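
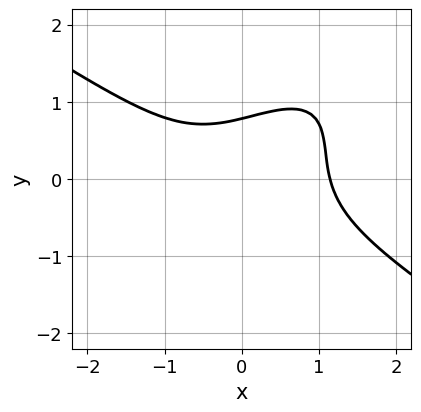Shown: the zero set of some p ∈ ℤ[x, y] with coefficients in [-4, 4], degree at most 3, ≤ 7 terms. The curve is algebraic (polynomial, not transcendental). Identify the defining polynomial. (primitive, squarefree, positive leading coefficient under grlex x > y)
First, degree: no degree-2 curve has this shape, so deg p = 3.
Finally, matching integer coefficients to the picture gives p.

2*x^3 - 3*x*y^2 + 3*y^3 + 2*y - 3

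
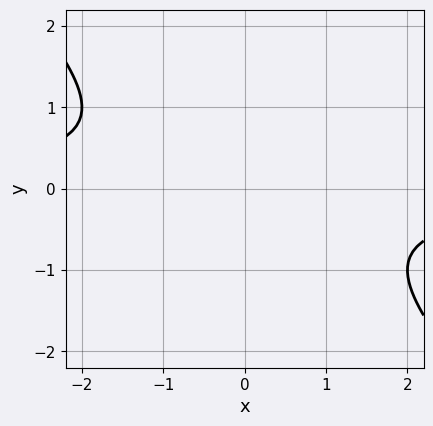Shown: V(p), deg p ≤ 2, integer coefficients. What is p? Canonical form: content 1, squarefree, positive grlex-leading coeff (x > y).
x*y + y^2 + 1

1. The degree is 2 — a generic line meets the curve in up to 2 points.
2. From the visible intercepts: no y-intercept at any integer in the box; it misses every integer gridline on the x-axis.
3. The integer polynomial consistent with all of this is the stated p.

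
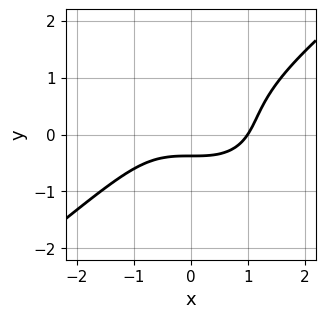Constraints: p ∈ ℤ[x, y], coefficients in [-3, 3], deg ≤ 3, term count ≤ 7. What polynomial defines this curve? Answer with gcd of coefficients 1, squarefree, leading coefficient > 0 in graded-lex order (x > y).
x^3 - 2*y^3 + y^2 - 2*y - 1

(a) The degree is 3 — no degree-2 curve has this shape.
(b) Reading off the gridlines: it crosses the x-axis at the gridline x = 1.
(c) Solving for integer coefficients yields p as stated.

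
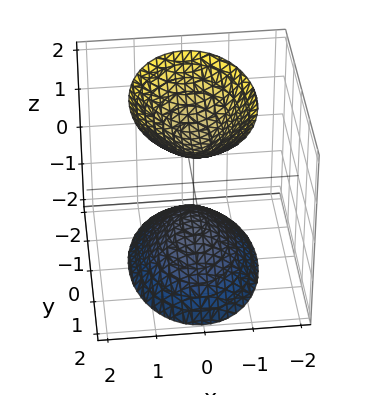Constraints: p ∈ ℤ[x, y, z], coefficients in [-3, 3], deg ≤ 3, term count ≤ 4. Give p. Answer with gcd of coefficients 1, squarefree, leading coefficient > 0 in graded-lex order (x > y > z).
2*x^2 + y^2 - z^2 + 1

I count 2 distinct pieces. They look like related sheets of one shape, so recover p as a whole.
Degree: two separate bowl-shaped sheets opening away from each other; a quadric, so deg p = 2.
Symmetries: it's symmetric under z → −z, forcing even powers of z; the x ↦ −x reflection is a symmetry, so x appears only in even powers; it's symmetric under y → −y, forcing even powers of y.
From the axis intercepts and sections: no x-intercept at any integer in the box; no y-intercept at any integer in the box.
Solving for integer coefficients yields p as stated. Check: (0, 0, -1) on the z-axis lies on the surface, and p(0, 0, -1) = 0. ✓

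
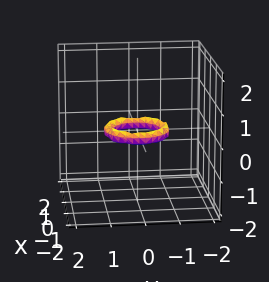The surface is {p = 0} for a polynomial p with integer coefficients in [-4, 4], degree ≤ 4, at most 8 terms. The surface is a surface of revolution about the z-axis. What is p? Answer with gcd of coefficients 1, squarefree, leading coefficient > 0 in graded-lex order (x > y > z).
(a) Degree: the shape is more complex than any degree-3 surface, so deg p = 4.
(b) Symmetry: every cross-section ⟂ z is a circle, so x, y appear only via x² + y².
(c) Checking where it meets the axes: a circular section at z = 0 has radius between 0 and 1; among the integer gridlines, it crosses the y-axis at y ∈ {-1, 1}.
(d) Matching integer coefficients to the picture gives p. Check: (-1, 0, 0) on the x-axis lies on the surface, and p(-1, 0, 0) = 0. ✓

2*x^4 + 4*x^2*y^2 + 2*y^4 - 3*x^2 - 3*y^2 + 3*z^2 + 1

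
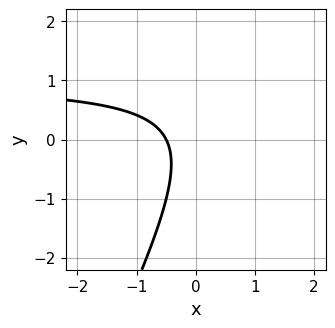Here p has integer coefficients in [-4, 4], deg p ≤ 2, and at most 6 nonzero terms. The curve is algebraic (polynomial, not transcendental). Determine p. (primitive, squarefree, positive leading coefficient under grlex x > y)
2*x*y - y^2 - 2*x - 1

First, deg p = 2. The shape is more complex than any degree-1 curve.
Then, observable constraints: the curve avoids every integer y-axis point in the box.
Finally, assembling these constraints gives the stated polynomial.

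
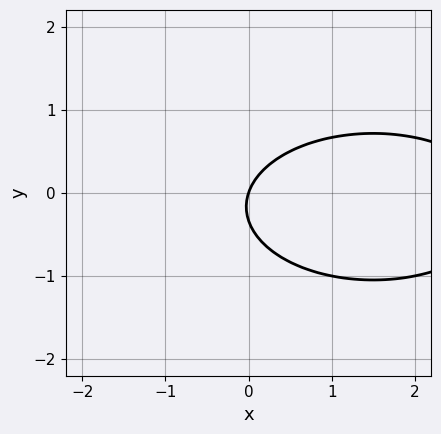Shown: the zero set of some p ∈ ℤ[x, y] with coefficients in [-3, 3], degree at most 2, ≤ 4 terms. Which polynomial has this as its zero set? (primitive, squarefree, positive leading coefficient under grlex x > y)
x^2 + 3*y^2 - 3*x + y

Degree: a generic line meets the curve in up to 2 points, so deg p = 2.
Checking where it meets the axes: it crosses the x-axis at the gridline x = 0; it crosses the y-axis at the gridline y = 0.
These observations pin down the coefficients.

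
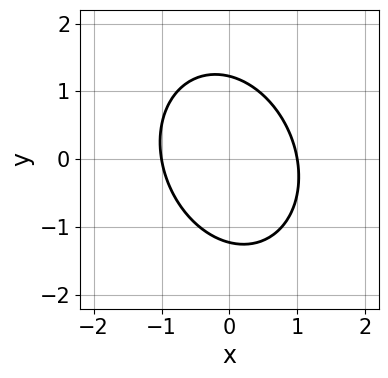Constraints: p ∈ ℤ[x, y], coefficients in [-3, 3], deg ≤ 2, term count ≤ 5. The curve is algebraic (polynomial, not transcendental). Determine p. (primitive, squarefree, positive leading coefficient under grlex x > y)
Degree: a generic line meets the curve in up to 2 points, so deg p = 2.
From the axis intercepts and sections: among the integer gridlines, it crosses the x-axis at x ∈ {-1, 1}.
These observations pin down the coefficients.

3*x^2 + x*y + 2*y^2 - 3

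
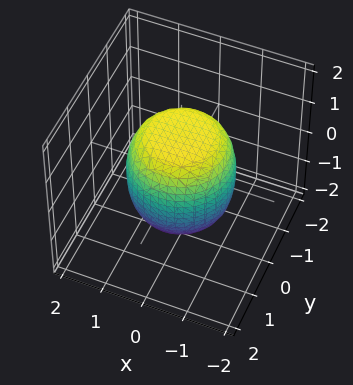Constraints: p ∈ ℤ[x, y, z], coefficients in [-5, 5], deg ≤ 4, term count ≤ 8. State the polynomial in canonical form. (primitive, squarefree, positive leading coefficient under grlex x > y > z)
Degree: the shape is more complex than any degree-3 surface, so deg p = 4.
By symmetry, every cross-section ⟂ z is a circle, so x, y appear only via x² + y².
Against the integer gridlines: a circular section at z = -1 has radius exactly 1.
The integer polynomial consistent with all of this is the stated p.

2*x^4 + 4*x^2*y^2 + 2*y^4 - x^2 - y^2 + 2*z^2 - 3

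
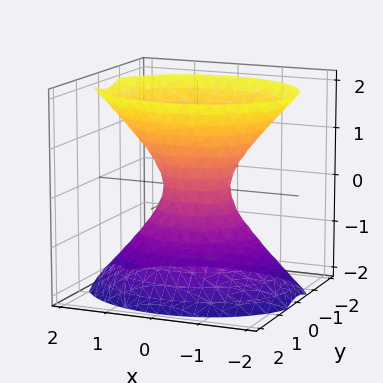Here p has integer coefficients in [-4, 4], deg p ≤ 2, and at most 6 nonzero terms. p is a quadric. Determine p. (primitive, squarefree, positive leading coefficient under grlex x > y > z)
2*x^2 + 3*y^2 - 2*z^2 - 1

(a) Degree: one connected sheet with a waist; a quadric, so deg p = 2.
(b) Symmetries: the x ↦ −x reflection is a symmetry, so x appears only in even powers; mirror symmetry z ↦ −z ⇒ only even powers of z; it's symmetric under y → −y, forcing even powers of y.
(c) From the axis intercepts and sections: the surface avoids every integer z-axis point in the box.
(d) Solving for integer coefficients yields p as stated.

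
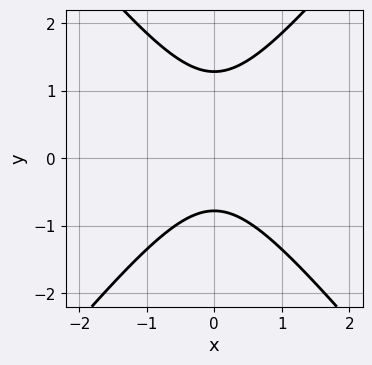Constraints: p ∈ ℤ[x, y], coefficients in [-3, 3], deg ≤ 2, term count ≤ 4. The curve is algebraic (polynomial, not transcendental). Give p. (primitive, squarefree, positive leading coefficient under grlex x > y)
3*x^2 - 2*y^2 + y + 2

Degree: a generic line meets the curve in up to 2 points, so deg p = 2.
Symmetries: it's symmetric under x → −x, forcing even powers of x.
From the visible intercepts: the curve avoids every integer x-axis point in the box.
These observations pin down the coefficients.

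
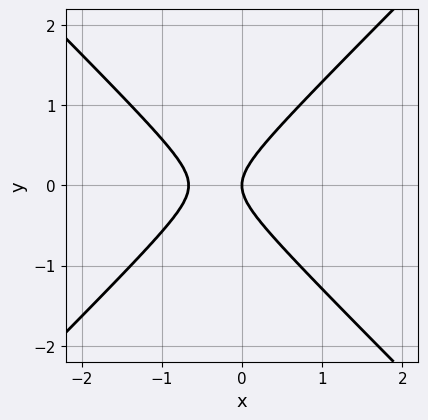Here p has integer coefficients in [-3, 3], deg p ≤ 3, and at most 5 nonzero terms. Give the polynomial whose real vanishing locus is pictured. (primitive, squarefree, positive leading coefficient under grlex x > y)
3*x^2 - 3*y^2 + 2*x

First, the degree is 2 — no degree-1 curve has this shape.
Then, symmetries: the y ↦ −y reflection is a symmetry, so y appears only in even powers.
Next, against the integer gridlines: it meets the x-axis at x = 0 (among the integer gridlines); it meets the y-axis at y = 0 (among the integer gridlines).
Finally, together with the visible shape, these determine p as stated.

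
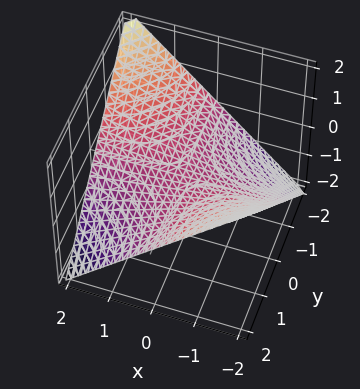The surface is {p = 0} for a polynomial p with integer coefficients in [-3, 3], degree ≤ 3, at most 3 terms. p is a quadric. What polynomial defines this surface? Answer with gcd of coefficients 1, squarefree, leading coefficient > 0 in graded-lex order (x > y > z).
Degree: a saddle surface; a quadric, so deg p = 2.
Reading off the gridlines: every point of the x-axis in the box is on the surface; it crosses the z-axis at the gridline z = 0; the visible y-axis segment lies entirely on the surface.
The integer polynomial consistent with all of this is the stated p.

x*y + 2*z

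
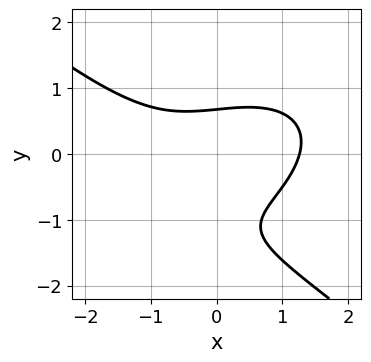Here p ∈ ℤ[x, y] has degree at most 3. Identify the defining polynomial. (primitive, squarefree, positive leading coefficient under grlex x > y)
1. The degree is 3 — the shape is more complex than any degree-2 curve.
2. Putting this together gives p.

x^3 + 2*y^3 - x*y + 3*y^2 - 2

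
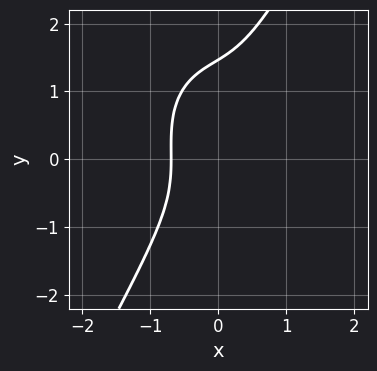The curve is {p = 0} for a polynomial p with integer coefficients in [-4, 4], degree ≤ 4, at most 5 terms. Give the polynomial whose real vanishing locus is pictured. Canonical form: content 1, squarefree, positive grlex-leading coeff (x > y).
3*x^3 + x*y^2 - y^3 + y^2 + 1

(a) deg p = 3. The shape is more complex than any degree-2 curve.
(b) Matching integer coefficients to the picture gives p.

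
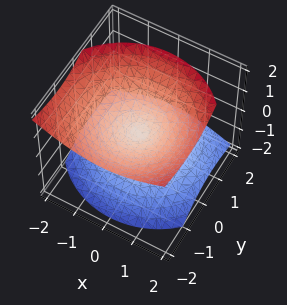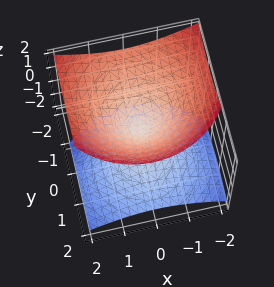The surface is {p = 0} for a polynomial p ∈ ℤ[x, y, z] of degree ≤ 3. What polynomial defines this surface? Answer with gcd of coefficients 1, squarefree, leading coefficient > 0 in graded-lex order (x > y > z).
2*x^2 + 2*y^2 + 2*y*z - 3*z^2

(a) There are 2 components. They look like related sheets of one shape, so recover p as a whole.
(b) The degree is 2 — the shape is more complex than any degree-1 surface.
(c) Against the integer gridlines: it meets the z-axis at z = 0 (among the integer gridlines); it crosses the y-axis at the gridline y = 0.
(d) Solving for integer coefficients yields p as stated.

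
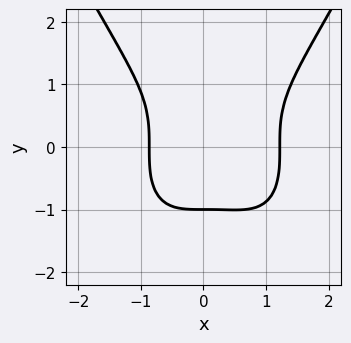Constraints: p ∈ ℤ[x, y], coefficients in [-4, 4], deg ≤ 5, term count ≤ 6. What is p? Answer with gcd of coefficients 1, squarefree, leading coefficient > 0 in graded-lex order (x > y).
3*x^4 - 2*x^3 - 3*y^3 - 3

Degree: the shape is more complex than any degree-3 curve, so deg p = 4.
Reading off the gridlines: it meets the y-axis at y = -1 (among the integer gridlines).
The integer polynomial consistent with all of this is the stated p.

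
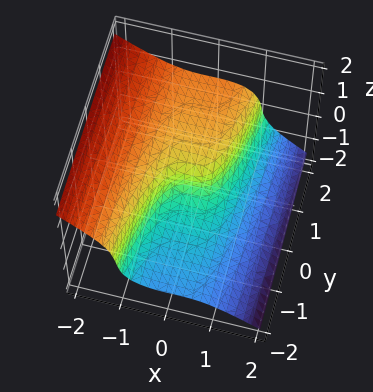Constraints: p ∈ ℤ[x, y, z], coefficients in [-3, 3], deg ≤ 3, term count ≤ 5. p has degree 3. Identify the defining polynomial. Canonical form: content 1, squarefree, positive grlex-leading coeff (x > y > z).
2*x^3 + x^2*z + 3*z^3 - y

First, the degree is 3 — no degree-2 surface has this shape.
Then, against the integer gridlines: it meets the x-axis at x = 0 (among the integer gridlines); it meets the z-axis at z = 0 (among the integer gridlines); one y-axis crossing is at y = 0.
Finally, these observations pin down the coefficients.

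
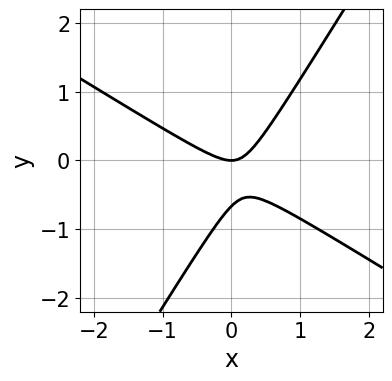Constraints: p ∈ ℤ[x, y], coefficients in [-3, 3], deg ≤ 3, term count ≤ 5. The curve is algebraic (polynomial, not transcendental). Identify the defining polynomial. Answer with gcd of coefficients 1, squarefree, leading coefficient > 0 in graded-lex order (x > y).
3*x^2 + 3*x*y - 3*y^2 - 2*y

(a) The degree is 2 — the shape is more complex than any degree-1 curve.
(b) Checking where it meets the axes: it meets the y-axis at y = 0 (among the integer gridlines); it crosses the x-axis at the gridline x = 0.
(c) The integer polynomial consistent with all of this is the stated p.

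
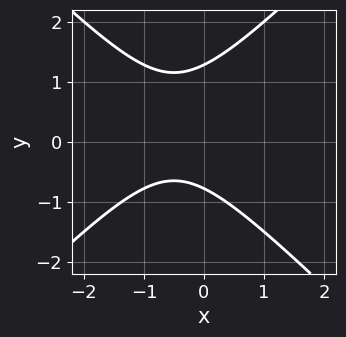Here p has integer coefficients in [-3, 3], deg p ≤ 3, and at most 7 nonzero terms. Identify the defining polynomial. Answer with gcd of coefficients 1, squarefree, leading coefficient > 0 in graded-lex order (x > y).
2*x^2 - 2*y^2 + 2*x + y + 2

First, degree: the shape is more complex than any degree-1 curve, so deg p = 2.
Then, checking where it meets the axes: no x-intercept at any integer in the box.
Finally, these observations pin down the coefficients.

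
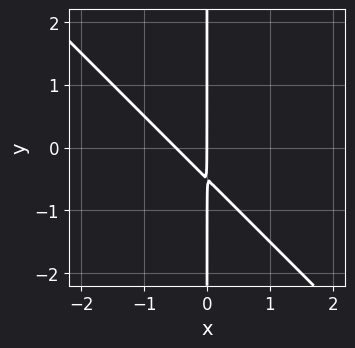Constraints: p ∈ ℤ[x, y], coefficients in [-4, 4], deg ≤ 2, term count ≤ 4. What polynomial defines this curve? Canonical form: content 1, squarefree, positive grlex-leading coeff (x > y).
2*x^2 + 2*x*y + x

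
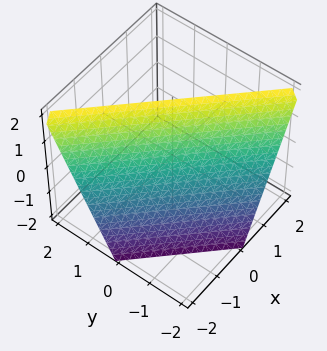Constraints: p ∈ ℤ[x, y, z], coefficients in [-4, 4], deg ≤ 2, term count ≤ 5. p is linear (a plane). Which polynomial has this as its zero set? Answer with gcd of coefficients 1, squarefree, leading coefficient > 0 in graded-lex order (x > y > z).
First, deg p = 1.
Then, reading off the gridlines: it meets the y-axis at y = -1 (among the integer gridlines); it meets the x-axis at x = -1 (among the integer gridlines); it crosses the z-axis at the gridline z = 2.
Finally, these observations pin down the coefficients.

2*x + 2*y - z + 2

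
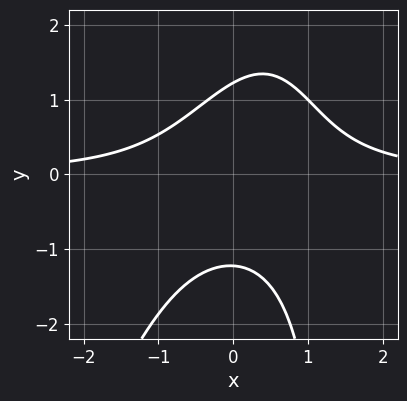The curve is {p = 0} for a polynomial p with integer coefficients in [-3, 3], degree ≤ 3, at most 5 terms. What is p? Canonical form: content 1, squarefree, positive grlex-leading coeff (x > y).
The degree is 3 — no degree-2 curve has this shape.
Reading off the gridlines: the curve avoids every integer x-axis point in the box.
Fitting integer coefficients to these (and the overall shape) gives p.

3*x^2*y - x*y^2 - x*y + 2*y^2 - 3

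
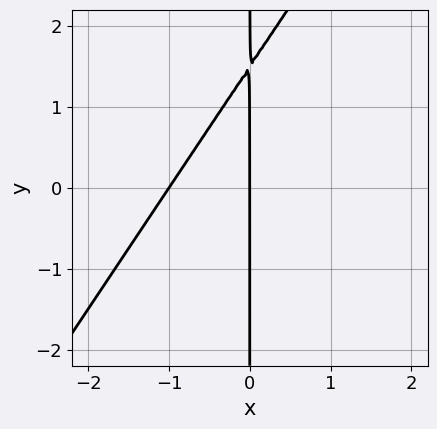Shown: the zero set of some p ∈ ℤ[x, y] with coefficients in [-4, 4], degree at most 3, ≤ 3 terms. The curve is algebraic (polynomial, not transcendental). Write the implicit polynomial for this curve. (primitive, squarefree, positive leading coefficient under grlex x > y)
3*x^2 - 2*x*y + 3*x

deg p = 2. A generic line meets the curve in up to 2 points.
Reading off the gridlines: every point of the y-axis in the box is on the curve; among the integer gridlines, it crosses the x-axis at x ∈ {-1, 0}.
The integer polynomial consistent with all of this is the stated p.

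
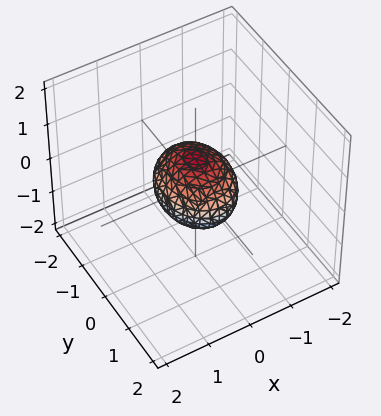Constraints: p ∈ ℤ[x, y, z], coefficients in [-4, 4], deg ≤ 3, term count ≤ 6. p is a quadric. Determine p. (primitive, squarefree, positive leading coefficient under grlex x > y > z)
First, degree: bounded and convex; a quadric, so deg p = 2.
Next, symmetries: the z ↦ −z reflection is a symmetry, so z appears only in even powers; mirror symmetry x ↦ −x ⇒ only even powers of x; the y ↦ −y reflection is a symmetry, so y appears only in even powers.
Then, reading off the gridlines: among the integer gridlines, it crosses the y-axis at y ∈ {-1, 1}.
Finally, matching integer coefficients to the picture gives p.

3*x^2 + 2*y^2 + 3*z^2 - 2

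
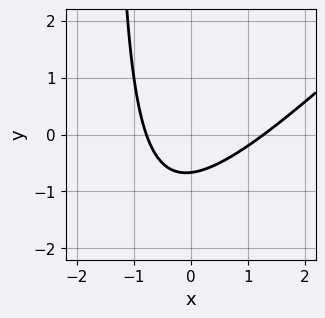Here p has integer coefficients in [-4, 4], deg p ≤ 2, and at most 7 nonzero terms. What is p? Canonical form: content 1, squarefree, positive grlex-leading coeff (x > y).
First, deg p = 2. The shape is more complex than any degree-1 curve.
Finally, solving for integer coefficients yields p as stated.

2*x^2 - 2*x*y - x - 3*y - 2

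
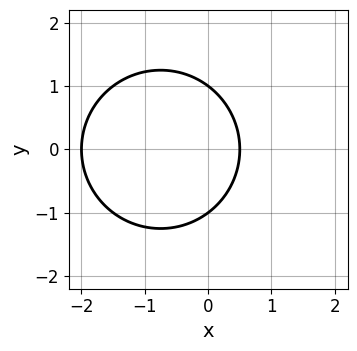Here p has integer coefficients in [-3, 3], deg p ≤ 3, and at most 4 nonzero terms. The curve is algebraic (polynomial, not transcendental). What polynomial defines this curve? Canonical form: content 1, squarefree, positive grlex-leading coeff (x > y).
The degree is 2 — a generic line meets the curve in up to 2 points.
Symmetries: the y ↦ −y reflection is a symmetry, so y appears only in even powers.
From the visible intercepts: among the integer gridlines, it crosses the y-axis at y ∈ {-1, 1}; it meets the x-axis at x = -2 (among the integer gridlines).
These observations pin down the coefficients.

2*x^2 + 2*y^2 + 3*x - 2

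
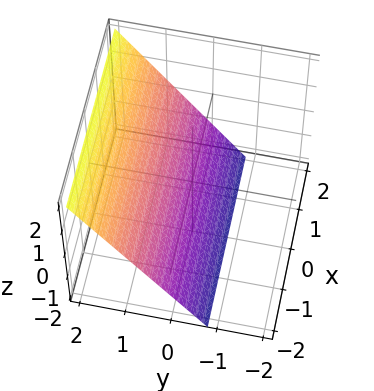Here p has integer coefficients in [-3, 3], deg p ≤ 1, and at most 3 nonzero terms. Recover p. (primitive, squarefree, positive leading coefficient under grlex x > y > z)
1. deg p = 1. Every cross-section is a straight line — this is a plane.
2. Checking where it meets the axes: it crosses the z-axis at the gridline z = -1; the surface avoids every integer x-axis point in the box.
3. Solving for integer coefficients yields p as stated.

3*y - 2*z - 2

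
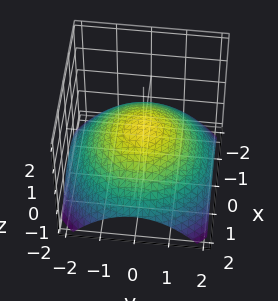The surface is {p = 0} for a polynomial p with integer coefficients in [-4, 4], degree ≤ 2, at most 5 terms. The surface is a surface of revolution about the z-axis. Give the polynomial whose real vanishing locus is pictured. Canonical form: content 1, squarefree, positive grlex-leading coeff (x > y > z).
x^2 + y^2 + 3*z - 1

First, the degree is 2 — a generic line meets the surface in up to 2 points.
Next, symmetries: rotational symmetry about the z-axis ⇒ p depends on x, y only through x² + y².
Next, checking where it meets the axes: the y-axis gridline crossings are at y ∈ {-1, 1}; among the integer gridlines, it crosses the x-axis at x ∈ {-1, 1}.
Finally, the integer polynomial consistent with all of this is the stated p.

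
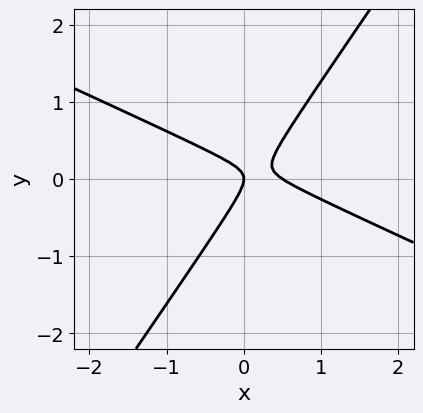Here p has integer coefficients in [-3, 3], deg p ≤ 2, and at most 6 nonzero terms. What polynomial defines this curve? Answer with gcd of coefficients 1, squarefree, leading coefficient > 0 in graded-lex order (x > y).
deg p = 2.
Observable constraints: it crosses the y-axis at the gridline y = 0; one x-axis crossing is at x = 0.
The integer polynomial consistent with all of this is the stated p.

2*x^2 + 3*x*y - 3*y^2 - x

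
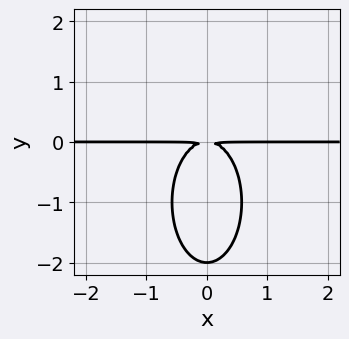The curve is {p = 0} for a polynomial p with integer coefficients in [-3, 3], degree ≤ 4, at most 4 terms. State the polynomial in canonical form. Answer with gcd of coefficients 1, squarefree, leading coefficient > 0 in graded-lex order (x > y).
3*x^2*y + y^3 + 2*y^2

(a) The degree is 3 — no degree-2 curve has this shape.
(b) Symmetries: the x ↦ −x reflection is a symmetry, so x appears only in even powers.
(c) Against the integer gridlines: it meets the y-axis at y = -2 (among the integer gridlines); every point of the x-axis in the box is on the curve.
(d) Assembling these constraints gives the stated polynomial.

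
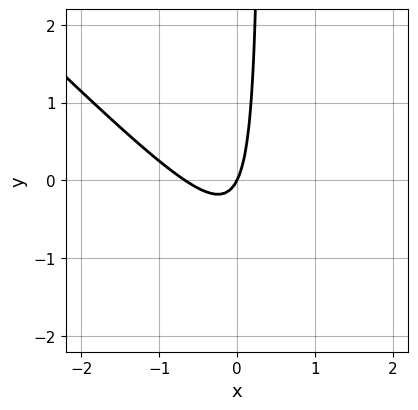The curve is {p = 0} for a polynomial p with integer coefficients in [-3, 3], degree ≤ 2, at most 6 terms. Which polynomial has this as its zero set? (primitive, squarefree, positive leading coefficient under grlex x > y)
First, deg p = 2. A generic line meets the curve in up to 2 points.
Then, observable constraints: it crosses the y-axis at the gridline y = 0; it meets the x-axis at x = 0 (among the integer gridlines).
Finally, these observations pin down the coefficients.

3*x^2 + 3*x*y + 2*x - y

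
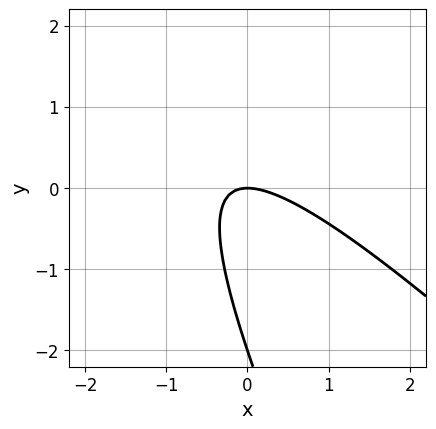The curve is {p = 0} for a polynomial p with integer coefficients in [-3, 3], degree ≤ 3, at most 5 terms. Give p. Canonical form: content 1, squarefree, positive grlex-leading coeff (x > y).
2*x^2 + 3*x*y + y^2 + 2*y

Degree: a generic line meets the curve in up to 2 points, so deg p = 2.
From the axis intercepts and sections: it meets the x-axis at x = 0 (among the integer gridlines); the y-axis gridline crossings are at y ∈ {-2, 0}.
Together with the visible shape, these determine p as stated.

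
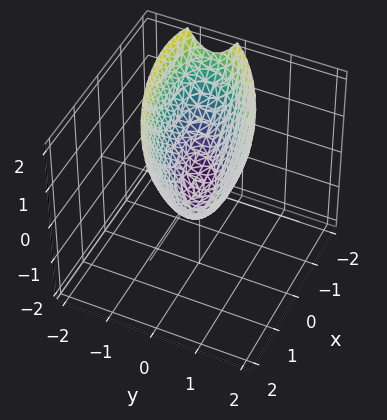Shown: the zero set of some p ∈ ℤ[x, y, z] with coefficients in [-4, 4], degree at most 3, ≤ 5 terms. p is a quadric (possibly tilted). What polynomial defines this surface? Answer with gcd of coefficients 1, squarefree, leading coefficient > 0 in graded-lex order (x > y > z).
First, degree: no degree-1 surface has this shape, so deg p = 2.
Then, reading off the gridlines: it meets the y-axis at y = 0 (among the integer gridlines); it meets the x-axis at x = 0 (among the integer gridlines); one z-axis crossing is at z = 0.
Finally, matching integer coefficients to the picture gives p.

x^2 - 2*x*y + 3*y^2 - 2*z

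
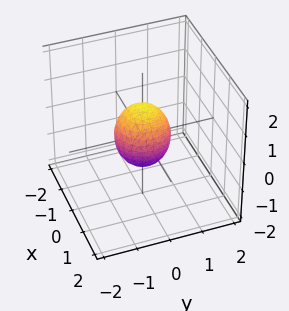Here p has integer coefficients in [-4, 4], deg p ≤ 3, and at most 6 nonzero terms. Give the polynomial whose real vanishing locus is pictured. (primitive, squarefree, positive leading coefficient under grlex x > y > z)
(a) Degree: a closed, bounded, convex surface; a quadric, so deg p = 2.
(b) Symmetries: it's symmetric under z → −z, forcing even powers of z; the z-axis is an axis of rotation, so x and y enter only as x² + y².
(c) From the axis intercepts and sections: among the integer gridlines, it crosses the z-axis at z ∈ {-1, 1}; a circular section at z = 0 has radius between 0 and 1.
(d) Fitting integer coefficients to these (and the overall shape) gives p.

3*x^2 + 3*y^2 + 2*z^2 - 2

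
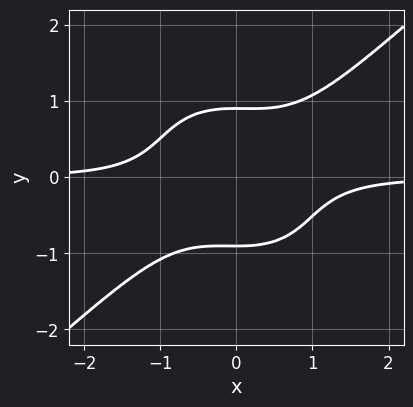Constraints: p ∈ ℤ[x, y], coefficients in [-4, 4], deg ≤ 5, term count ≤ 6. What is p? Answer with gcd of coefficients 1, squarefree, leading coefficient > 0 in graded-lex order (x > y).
3*x^3*y - x^2*y^2 - 3*y^4 + 2

deg p = 4. A generic line meets the curve in up to 4 points.
Reading off the gridlines: it misses every integer gridline on the x-axis.
Assembling these constraints gives the stated polynomial.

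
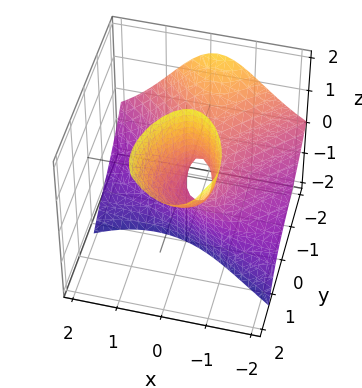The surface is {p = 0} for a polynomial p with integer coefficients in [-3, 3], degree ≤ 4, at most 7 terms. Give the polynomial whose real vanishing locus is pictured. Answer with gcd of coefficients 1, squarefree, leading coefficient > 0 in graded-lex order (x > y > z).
2*x^2*z + y^3 + 3*x^2 - 3*y*z + 2*x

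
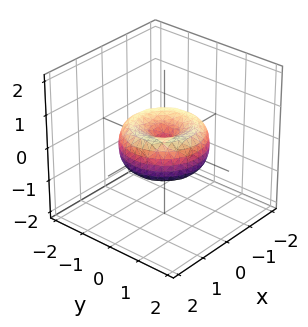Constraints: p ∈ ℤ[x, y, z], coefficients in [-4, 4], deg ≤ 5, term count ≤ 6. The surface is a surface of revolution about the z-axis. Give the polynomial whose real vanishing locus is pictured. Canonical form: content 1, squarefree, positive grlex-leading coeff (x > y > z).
deg p = 4. A generic line meets the surface in up to 4 points.
Symmetries: rotational symmetry about the z-axis ⇒ p depends on x, y only through x² + y².
Against the integer gridlines: it meets the y-axis at y = 0 (among the integer gridlines); one z-axis crossing is at z = 0.
Matching integer coefficients to the picture gives p.

2*x^4 + 4*x^2*y^2 + 2*y^4 - 3*x^2 - 3*y^2 + 3*z^2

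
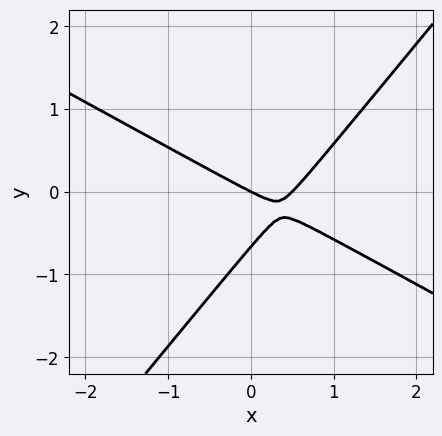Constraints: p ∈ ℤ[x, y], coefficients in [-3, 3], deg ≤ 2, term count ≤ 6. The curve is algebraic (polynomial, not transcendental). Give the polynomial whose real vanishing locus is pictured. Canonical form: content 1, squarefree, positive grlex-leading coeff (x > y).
2*x^2 + 2*x*y - 3*y^2 - x - 2*y

(a) Degree: a generic line meets the curve in up to 2 points, so deg p = 2.
(b) Checking where it meets the axes: one y-axis crossing is at y = 0; it meets the x-axis at x = 0 (among the integer gridlines).
(c) The integer polynomial consistent with all of this is the stated p.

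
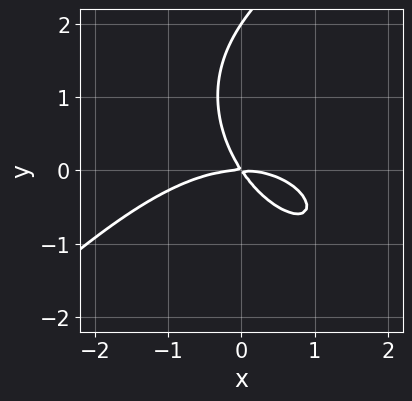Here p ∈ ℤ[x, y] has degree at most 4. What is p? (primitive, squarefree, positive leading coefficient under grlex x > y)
1. Degree: no degree-2 curve has this shape, so deg p = 3.
2. Observable constraints: among the integer gridlines, it crosses the y-axis at y ∈ {0, 2}; it meets the x-axis at x = 0 (among the integer gridlines).
3. Matching integer coefficients to the picture gives p.

x^3 - y^3 + 3*x*y + 2*y^2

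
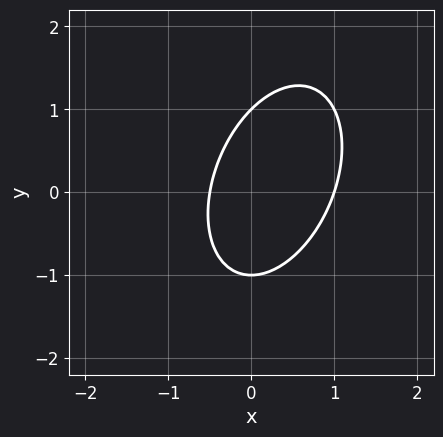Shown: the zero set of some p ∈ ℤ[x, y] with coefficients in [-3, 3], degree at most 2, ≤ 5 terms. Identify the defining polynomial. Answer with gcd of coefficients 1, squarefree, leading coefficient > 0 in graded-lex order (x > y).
2*x^2 - x*y + y^2 - x - 1

The degree is 2 — a generic line meets the curve in up to 2 points.
Against the integer gridlines: among the integer gridlines, it crosses the y-axis at y ∈ {-1, 1}; one x-axis crossing is at x = 1.
Matching integer coefficients to the picture gives p.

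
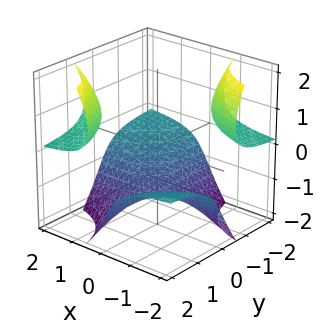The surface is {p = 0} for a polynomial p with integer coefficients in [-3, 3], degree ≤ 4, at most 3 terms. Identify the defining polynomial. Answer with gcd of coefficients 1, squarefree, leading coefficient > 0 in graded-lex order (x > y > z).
The picture has 3 separate pieces. They look like related sheets of one shape, so recover p as a whole.
deg p = 3. The shape is more complex than any degree-2 surface.
Checking where it meets the axes: the surface avoids every integer y-axis point in the box; no x-intercept at any integer in the box.
Matching integer coefficients to the picture gives p.

3*x*y*z - z^3 - 2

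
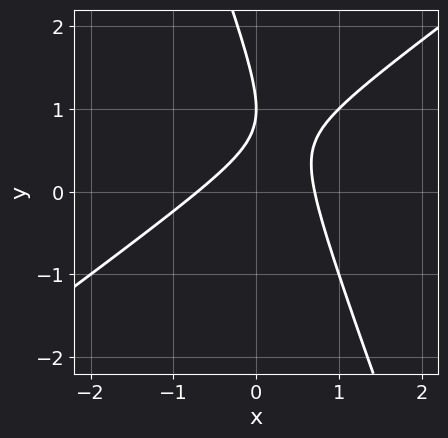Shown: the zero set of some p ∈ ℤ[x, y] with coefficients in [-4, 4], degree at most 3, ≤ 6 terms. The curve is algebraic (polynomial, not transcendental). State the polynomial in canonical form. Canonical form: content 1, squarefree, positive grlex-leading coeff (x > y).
1. The degree is 2 — the shape is more complex than any degree-1 curve.
2. Observable constraints: one y-axis crossing is at y = 1.
3. The integer polynomial consistent with all of this is the stated p.

2*x^2 - 2*x*y - y^2 + 2*y - 1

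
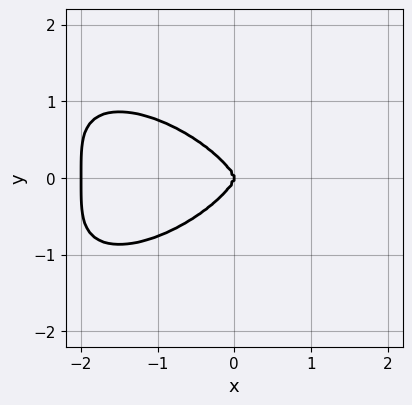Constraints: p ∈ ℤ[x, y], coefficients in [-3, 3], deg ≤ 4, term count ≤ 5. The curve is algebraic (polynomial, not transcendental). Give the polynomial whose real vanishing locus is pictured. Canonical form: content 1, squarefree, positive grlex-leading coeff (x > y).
x^4 + 3*y^4 + 2*x^3

1. The degree is 4 — no degree-3 curve has this shape.
2. Symmetries: the y ↦ −y reflection is a symmetry, so y appears only in even powers.
3. Observable constraints: one y-axis crossing is at y = 0; the x-axis gridline crossings are at x ∈ {-2, 0}.
4. Fitting integer coefficients to these (and the overall shape) gives p.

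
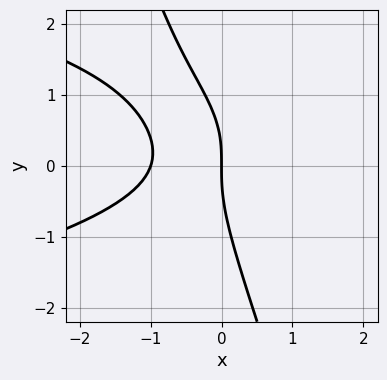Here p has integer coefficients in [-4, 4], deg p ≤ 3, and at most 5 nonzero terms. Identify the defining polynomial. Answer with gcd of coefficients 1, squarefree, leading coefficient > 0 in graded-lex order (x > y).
3*x*y^2 + y^3 + 3*x^2 - x*y + 3*x

(a) deg p = 3. A generic line meets the curve in up to 3 points.
(b) From the visible intercepts: among the integer gridlines, it crosses the x-axis at x ∈ {-1, 0}; one y-axis crossing is at y = 0.
(c) Together with the visible shape, these determine p as stated.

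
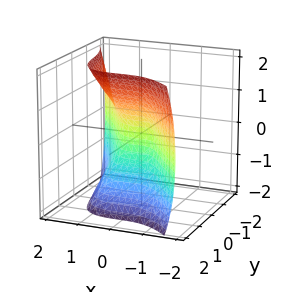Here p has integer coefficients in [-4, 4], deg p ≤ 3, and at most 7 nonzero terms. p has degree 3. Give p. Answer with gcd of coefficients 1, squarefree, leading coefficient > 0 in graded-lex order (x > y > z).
3*x^3 + 2*y^3 - x^2 - 2*z^2 + 3*y

(a) The degree is 3 — the shape is more complex than any degree-2 surface.
(b) From the visible intercepts: it meets the x-axis at x = 0 (among the integer gridlines); it meets the y-axis at y = 0 (among the integer gridlines); one z-axis crossing is at z = 0.
(c) Together with the visible shape, these determine p as stated.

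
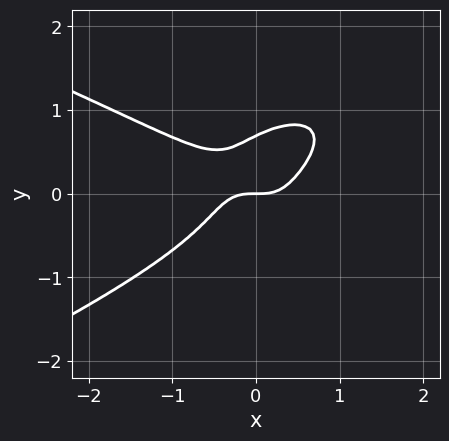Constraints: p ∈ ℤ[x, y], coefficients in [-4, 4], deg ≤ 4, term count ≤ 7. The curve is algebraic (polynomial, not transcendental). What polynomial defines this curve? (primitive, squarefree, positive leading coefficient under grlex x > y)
3*y^4 + 2*x^3 + x^2*y - 3*x*y^2 - y

First, deg p = 4. The shape is more complex than any degree-3 curve.
Next, from the visible intercepts: it meets the y-axis at y = 0 (among the integer gridlines); one x-axis crossing is at x = 0.
Finally, assembling these constraints gives the stated polynomial.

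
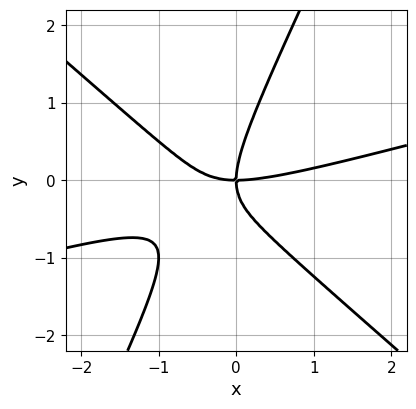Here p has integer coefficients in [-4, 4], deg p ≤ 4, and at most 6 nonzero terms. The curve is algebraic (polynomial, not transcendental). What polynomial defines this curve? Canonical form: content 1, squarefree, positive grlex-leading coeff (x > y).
(a) Degree: no degree-2 curve has this shape, so deg p = 3.
(b) From the axis intercepts and sections: it meets the y-axis at y = 0 (among the integer gridlines); it crosses the x-axis at the gridline x = 0.
(c) Together with the visible shape, these determine p as stated.

x^3 - 3*x^2*y - 3*x*y^2 + 2*y^3 - 3*x*y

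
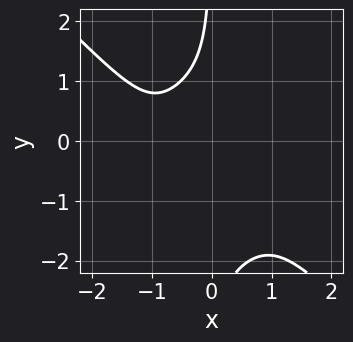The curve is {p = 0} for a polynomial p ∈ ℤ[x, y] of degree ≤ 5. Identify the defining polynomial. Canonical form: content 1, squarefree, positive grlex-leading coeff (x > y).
(a) deg p = 4. A generic line meets the curve in up to 4 points.
(b) Observable constraints: it misses every integer gridline on the x-axis; it misses every integer gridline on the y-axis.
(c) These observations pin down the coefficients.

2*x^4 + 2*x*y^3 + 3*x*y^2 - 2*x^2 + 3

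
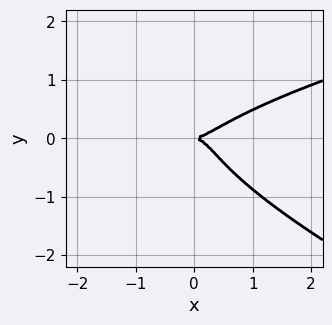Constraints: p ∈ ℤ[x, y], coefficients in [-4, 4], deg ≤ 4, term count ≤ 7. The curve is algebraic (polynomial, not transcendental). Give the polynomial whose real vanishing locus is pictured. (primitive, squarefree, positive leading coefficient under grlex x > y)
x*y^3 + 3*y^4 - x^3 + x^2*y + y^2

(a) deg p = 4.
(b) Observable constraints: it crosses the y-axis at the gridline y = 0; it meets the x-axis at x = 0 (among the integer gridlines).
(c) The integer polynomial consistent with all of this is the stated p.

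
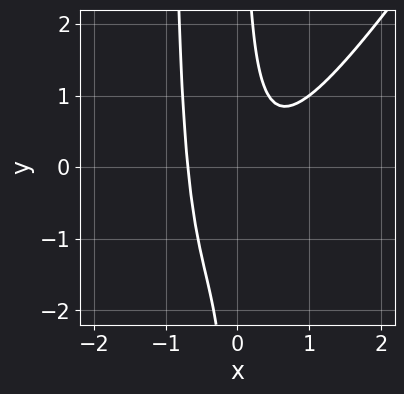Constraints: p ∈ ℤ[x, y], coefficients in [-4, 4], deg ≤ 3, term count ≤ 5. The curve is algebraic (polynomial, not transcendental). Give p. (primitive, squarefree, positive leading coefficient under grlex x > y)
3*x^3 - 2*x^2*y - 2*x*y + 1

(a) The degree is 3 — a generic line meets the curve in up to 3 points.
(b) Reading off the gridlines: no y-intercept at any integer in the box.
(c) The integer polynomial consistent with all of this is the stated p.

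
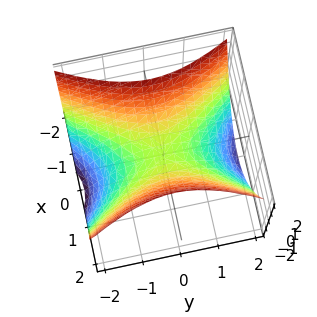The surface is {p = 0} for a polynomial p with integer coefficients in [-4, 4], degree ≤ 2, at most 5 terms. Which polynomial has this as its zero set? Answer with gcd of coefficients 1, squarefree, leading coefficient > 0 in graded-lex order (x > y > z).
2*x^2 - y^2 - 2*z

(a) The degree is 2 — a saddle surface; a quadric.
(b) Symmetries: it's symmetric under y → −y, forcing even powers of y; it's symmetric under x → −x, forcing even powers of x.
(c) Observable constraints: it meets the y-axis at y = 0 (among the integer gridlines); it meets the x-axis at x = 0 (among the integer gridlines); one z-axis crossing is at z = 0.
(d) Assembling these constraints gives the stated polynomial.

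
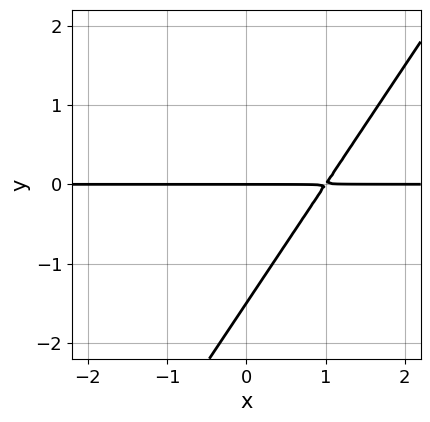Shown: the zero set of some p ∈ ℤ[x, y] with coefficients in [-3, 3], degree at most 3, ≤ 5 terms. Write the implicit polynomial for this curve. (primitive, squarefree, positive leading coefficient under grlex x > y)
3*x*y - 2*y^2 - 3*y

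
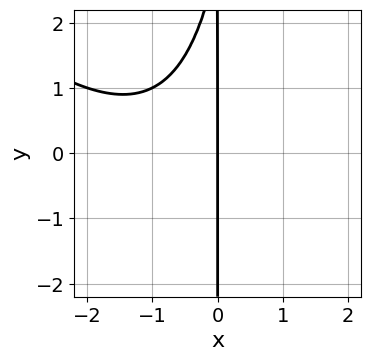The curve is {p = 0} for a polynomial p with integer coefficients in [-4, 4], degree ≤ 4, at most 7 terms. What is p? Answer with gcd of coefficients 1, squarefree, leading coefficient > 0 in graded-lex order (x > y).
x^3 + x^2*y + 2*x^2 - x*y + 3*x

The degree is 3 — the shape is more complex than any degree-2 curve.
From the axis intercepts and sections: one x-axis crossing is at x = 0; the visible y-axis segment lies entirely on the curve.
Solving for integer coefficients yields p as stated.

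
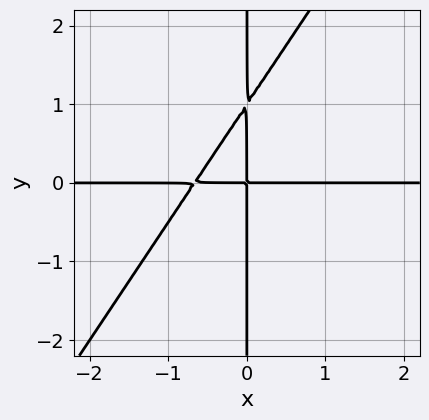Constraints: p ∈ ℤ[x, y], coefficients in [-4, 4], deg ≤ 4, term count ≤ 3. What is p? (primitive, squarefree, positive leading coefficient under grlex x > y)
3*x^2*y - 2*x*y^2 + 2*x*y

First, deg p = 3.
Then, observable constraints: every point of the y-axis in the box is on the curve; the visible x-axis segment lies entirely on the curve.
Finally, assembling these constraints gives the stated polynomial.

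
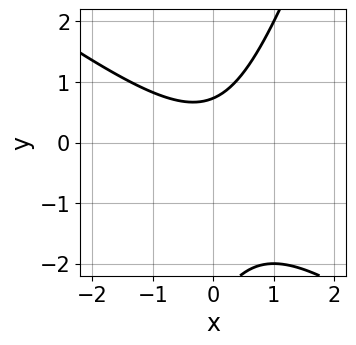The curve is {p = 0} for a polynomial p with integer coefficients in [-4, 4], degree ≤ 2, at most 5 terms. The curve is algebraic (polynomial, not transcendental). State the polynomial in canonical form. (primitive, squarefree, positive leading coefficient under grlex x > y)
2*x^2 + 2*x*y - y^2 - 2*y + 2

Degree: the shape is more complex than any degree-1 curve, so deg p = 2.
Against the integer gridlines: it misses every integer gridline on the x-axis.
Together with the visible shape, these determine p as stated.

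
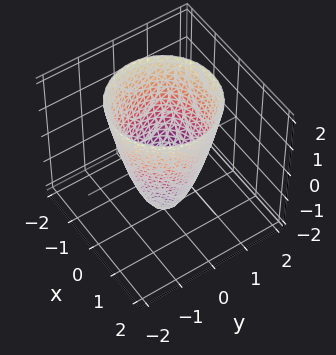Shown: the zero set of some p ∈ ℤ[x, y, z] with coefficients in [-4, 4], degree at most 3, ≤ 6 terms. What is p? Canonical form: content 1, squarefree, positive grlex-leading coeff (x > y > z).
(a) The degree is 2 — no degree-1 surface has this shape.
(b) Symmetries: the surface is invariant under rotation about z: p = q(x² + y², z).
(c) Against the integer gridlines: among the integer gridlines, it crosses the x-axis at x ∈ {-1, 1}; it meets the z-axis at z = -2 (among the integer gridlines); a circular section at z = 2 has radius between 1 and 2; the y-axis gridline crossings are at y ∈ {-1, 1}.
(d) Together with the visible shape, these determine p as stated.

2*x^2 + 2*y^2 - z - 2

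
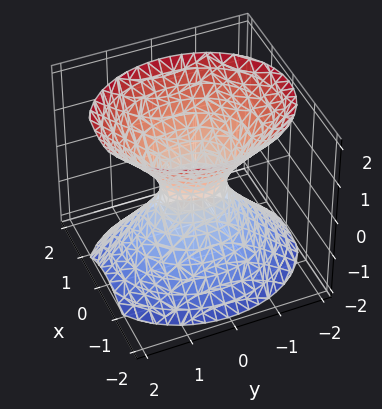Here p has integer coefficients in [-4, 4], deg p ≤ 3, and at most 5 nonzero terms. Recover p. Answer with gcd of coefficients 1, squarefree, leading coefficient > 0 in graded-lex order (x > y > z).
3*x^2 + 2*y^2 - 2*z^2 - 1

(a) deg p = 2. An hourglass — one-sheet hyperboloid; a quadric.
(b) Symmetries: mirror symmetry x ↦ −x ⇒ only even powers of x; it's symmetric under y → −y, forcing even powers of y; it's symmetric under z → −z, forcing even powers of z.
(c) Observable constraints: the surface avoids every integer z-axis point in the box.
(d) Fitting integer coefficients to these (and the overall shape) gives p.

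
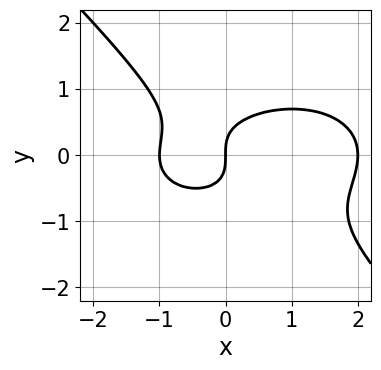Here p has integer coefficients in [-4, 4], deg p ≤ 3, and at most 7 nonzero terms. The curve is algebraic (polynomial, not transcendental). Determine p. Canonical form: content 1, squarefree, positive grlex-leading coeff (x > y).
(a) The degree is 3 — a generic line meets the curve in up to 3 points.
(b) Observable constraints: among the integer gridlines, it crosses the x-axis at x ∈ {-1, 0, 2}; one y-axis crossing is at y = 0.
(c) The integer polynomial consistent with all of this is the stated p.

x^3 + 2*x*y^2 + 3*y^3 - x^2 - 2*x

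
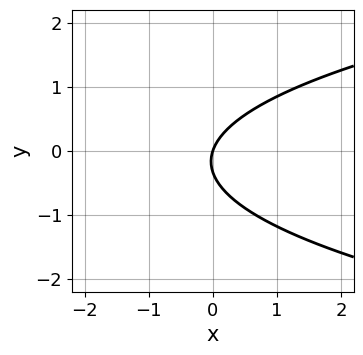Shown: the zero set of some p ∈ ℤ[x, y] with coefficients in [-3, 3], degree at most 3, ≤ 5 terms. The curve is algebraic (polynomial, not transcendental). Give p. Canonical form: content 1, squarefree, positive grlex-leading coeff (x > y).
Degree: no degree-1 curve has this shape, so deg p = 2.
Against the integer gridlines: it crosses the x-axis at the gridline x = 0; it meets the y-axis at y = 0 (among the integer gridlines).
These observations pin down the coefficients.

3*y^2 - 3*x + y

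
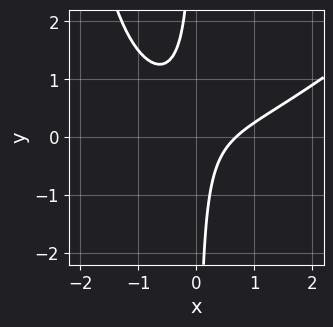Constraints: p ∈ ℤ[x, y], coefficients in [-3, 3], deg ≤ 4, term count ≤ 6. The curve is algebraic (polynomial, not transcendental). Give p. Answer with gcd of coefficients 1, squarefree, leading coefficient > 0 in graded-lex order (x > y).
x^3 - x^2*y - 3*x*y + x - 1

(a) Degree: the shape is more complex than any degree-2 curve, so deg p = 3.
(b) From the visible intercepts: it misses every integer gridline on the y-axis.
(c) Assembling these constraints gives the stated polynomial.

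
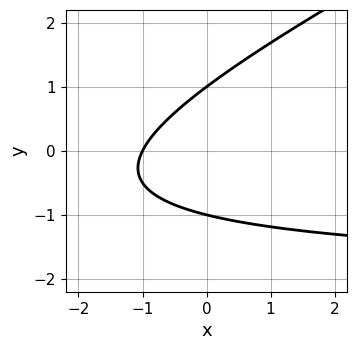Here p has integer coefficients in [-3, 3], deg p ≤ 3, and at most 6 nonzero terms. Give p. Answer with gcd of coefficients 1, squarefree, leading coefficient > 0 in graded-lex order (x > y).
x*y - 2*y^2 + 2*x + 2

1. Degree: no degree-1 curve has this shape, so deg p = 2.
2. Against the integer gridlines: it meets the x-axis at x = -1 (among the integer gridlines); among the integer gridlines, it crosses the y-axis at y ∈ {-1, 1}.
3. Assembling these constraints gives the stated polynomial.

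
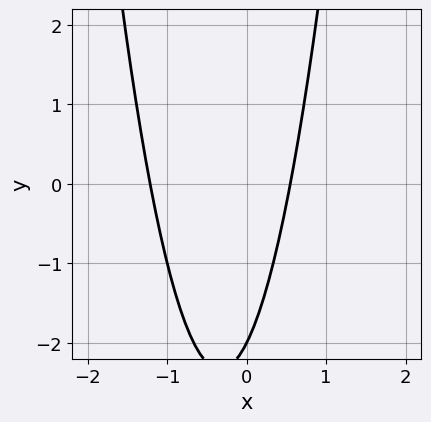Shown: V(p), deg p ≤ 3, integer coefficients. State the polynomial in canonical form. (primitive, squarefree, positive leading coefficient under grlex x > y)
3*x^2 + 2*x - y - 2

1. Degree: a generic line meets the curve in up to 2 points, so deg p = 2.
2. From the axis intercepts and sections: one y-axis crossing is at y = -2.
3. Putting this together gives p.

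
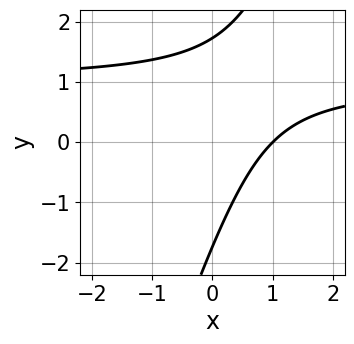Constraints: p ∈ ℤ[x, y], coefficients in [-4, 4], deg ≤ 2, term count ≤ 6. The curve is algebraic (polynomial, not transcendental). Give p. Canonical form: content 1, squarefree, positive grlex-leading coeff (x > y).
3*x*y - y^2 - 3*x + 3

deg p = 2. No degree-1 curve has this shape.
From the visible intercepts: it crosses the x-axis at the gridline x = 1.
Fitting integer coefficients to these (and the overall shape) gives p.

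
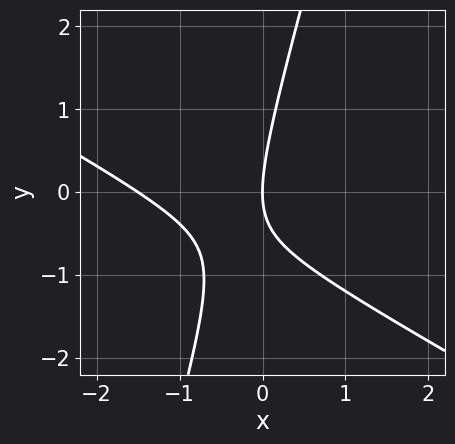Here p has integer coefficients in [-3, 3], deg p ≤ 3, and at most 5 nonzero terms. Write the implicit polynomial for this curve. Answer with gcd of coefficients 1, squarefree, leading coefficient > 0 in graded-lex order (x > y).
2*x^2 + 3*x*y - y^2 + 3*x

deg p = 2.
From the axis intercepts and sections: it meets the x-axis at x = 0 (among the integer gridlines); it crosses the y-axis at the gridline y = 0.
Fitting integer coefficients to these (and the overall shape) gives p.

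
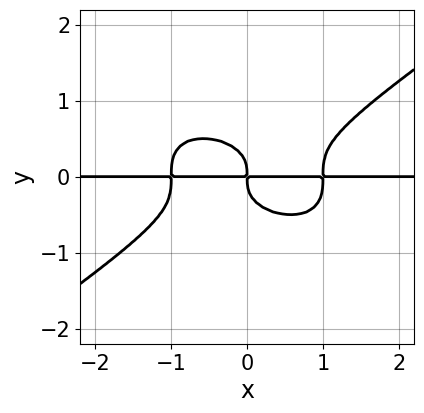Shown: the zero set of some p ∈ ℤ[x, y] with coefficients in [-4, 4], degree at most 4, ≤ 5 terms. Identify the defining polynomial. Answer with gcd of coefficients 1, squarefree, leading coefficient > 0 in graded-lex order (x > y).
1. deg p = 4. A generic line meets the curve in up to 4 points.
2. From the axis intercepts and sections: the visible x-axis segment lies entirely on the curve.
3. Fitting integer coefficients to these (and the overall shape) gives p.

x^3*y - 3*y^4 - x*y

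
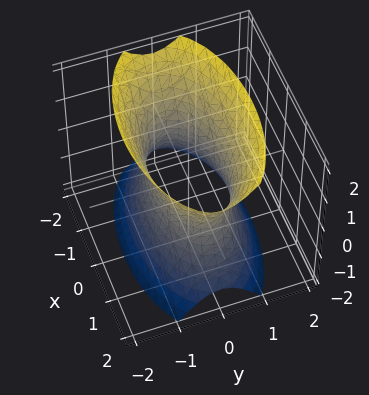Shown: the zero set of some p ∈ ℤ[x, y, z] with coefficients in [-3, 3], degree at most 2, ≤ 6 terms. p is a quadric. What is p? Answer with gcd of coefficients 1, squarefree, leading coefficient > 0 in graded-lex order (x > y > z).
x^2 + 3*y^2 - z^2 - 2

The degree is 2 — one connected sheet with a waist; a quadric.
Symmetries: it's symmetric under x → −x, forcing even powers of x; it's symmetric under z → −z, forcing even powers of z; it's symmetric under y → −y, forcing even powers of y.
Against the integer gridlines: it misses every integer gridline on the z-axis.
Putting this together gives p.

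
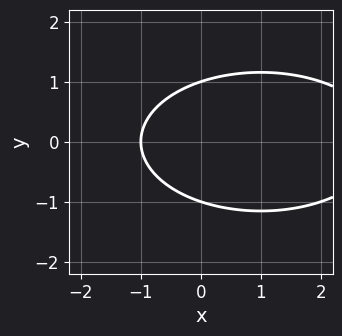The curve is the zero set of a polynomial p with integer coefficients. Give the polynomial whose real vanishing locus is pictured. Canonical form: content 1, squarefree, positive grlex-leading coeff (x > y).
x^2 + 3*y^2 - 2*x - 3

First, degree: no degree-1 curve has this shape, so deg p = 2.
Then, symmetries: it's symmetric under y → −y, forcing even powers of y.
Then, from the visible intercepts: the y-axis gridline crossings are at y ∈ {-1, 1}; it meets the x-axis at x = -1 (among the integer gridlines).
Finally, putting this together gives p.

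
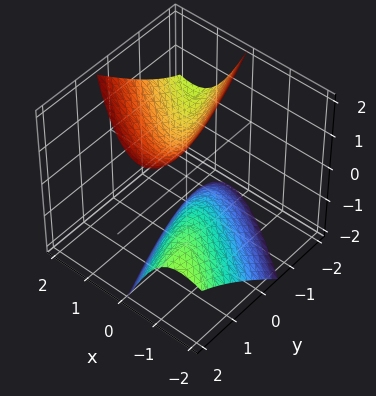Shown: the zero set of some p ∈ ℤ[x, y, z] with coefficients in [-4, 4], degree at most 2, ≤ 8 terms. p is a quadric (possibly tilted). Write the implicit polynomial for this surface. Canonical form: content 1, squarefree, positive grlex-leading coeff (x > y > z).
2*x^2 + 3*x*y - 2*x*z + y^2 - z^2 + 1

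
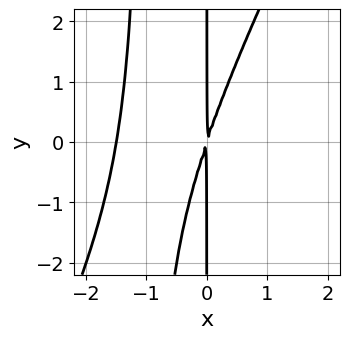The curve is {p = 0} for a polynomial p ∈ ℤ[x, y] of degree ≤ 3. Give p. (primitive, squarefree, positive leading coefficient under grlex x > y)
2*x^3 - x^2*y + 3*x^2 - x*y

First, degree: the shape is more complex than any degree-2 curve, so deg p = 3.
Next, from the visible intercepts: every point of the y-axis in the box is on the curve.
Finally, these observations pin down the coefficients.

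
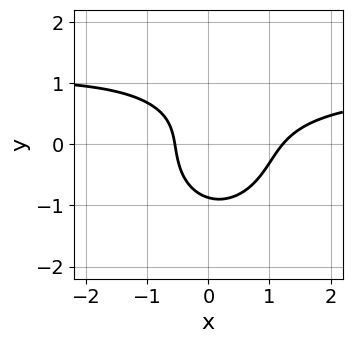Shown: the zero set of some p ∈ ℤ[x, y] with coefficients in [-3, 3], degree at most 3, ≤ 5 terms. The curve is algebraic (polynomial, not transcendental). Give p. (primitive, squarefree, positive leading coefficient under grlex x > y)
3*x^2*y + 3*y^3 - 3*x^2 + 2*x + 2

(a) Degree: a generic line meets the curve in up to 3 points, so deg p = 3.
(b) The integer polynomial consistent with all of this is the stated p.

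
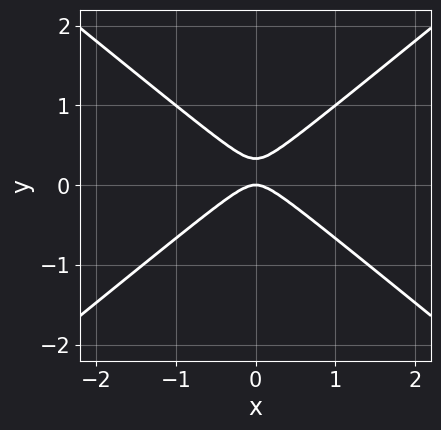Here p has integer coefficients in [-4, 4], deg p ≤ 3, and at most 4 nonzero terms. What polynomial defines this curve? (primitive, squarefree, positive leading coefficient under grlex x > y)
2*x^2 - 3*y^2 + y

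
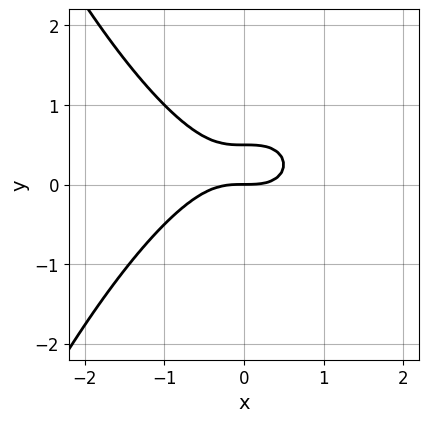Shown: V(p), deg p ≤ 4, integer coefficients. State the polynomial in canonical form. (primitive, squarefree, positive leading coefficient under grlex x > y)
First, degree: a generic line meets the curve in up to 3 points, so deg p = 3.
Next, reading off the gridlines: one x-axis crossing is at x = 0; it crosses the y-axis at the gridline y = 0.
Finally, solving for integer coefficients yields p as stated.

x^3 + 2*y^2 - y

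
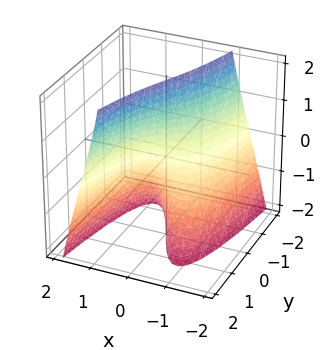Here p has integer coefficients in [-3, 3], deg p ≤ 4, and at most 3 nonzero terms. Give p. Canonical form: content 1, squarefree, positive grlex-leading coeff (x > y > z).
x^3 + x*z - y

(a) Degree: no degree-2 surface has this shape, so deg p = 3.
(b) Observable constraints: one x-axis crossing is at x = 0; every point of the z-axis in the box is on the surface.
(c) Solving for integer coefficients yields p as stated.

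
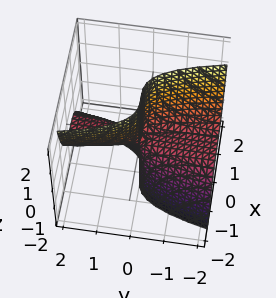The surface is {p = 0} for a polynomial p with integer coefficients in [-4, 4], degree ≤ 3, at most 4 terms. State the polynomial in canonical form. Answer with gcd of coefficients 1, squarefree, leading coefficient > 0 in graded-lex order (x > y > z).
3*x^3 + x^2 + 2*y*z

(a) deg p = 3. No degree-2 surface has this shape.
(b) From the visible intercepts: every point of the z-axis in the box is on the surface; every point of the y-axis in the box is on the surface.
(c) Solving for integer coefficients yields p as stated.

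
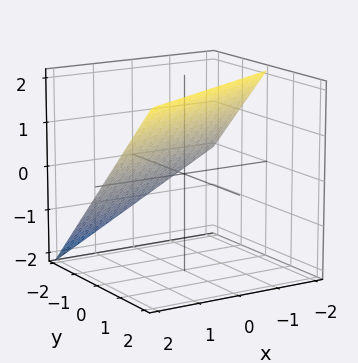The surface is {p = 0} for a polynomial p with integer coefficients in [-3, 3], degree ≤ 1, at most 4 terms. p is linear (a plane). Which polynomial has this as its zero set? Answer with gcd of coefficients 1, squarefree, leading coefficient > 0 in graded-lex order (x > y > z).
x - 2*y + 2*z - 2

Degree: the surface is flat (a plane), so deg p = 1.
Reading off the gridlines: one z-axis crossing is at z = 1; it crosses the y-axis at the gridline y = -1.
Matching integer coefficients to the picture gives p.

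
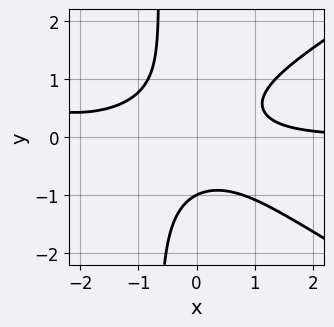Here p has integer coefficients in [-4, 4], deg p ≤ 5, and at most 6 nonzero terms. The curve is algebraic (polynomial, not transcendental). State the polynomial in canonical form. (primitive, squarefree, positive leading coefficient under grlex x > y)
deg p = 4. The shape is more complex than any degree-3 curve.
From the visible intercepts: no x-intercept at any integer in the box; it meets the y-axis at y = -1 (among the integer gridlines).
Matching integer coefficients to the picture gives p.

x^3*y - 3*x*y^3 + 3*x^2*y - 2*y^3 - 2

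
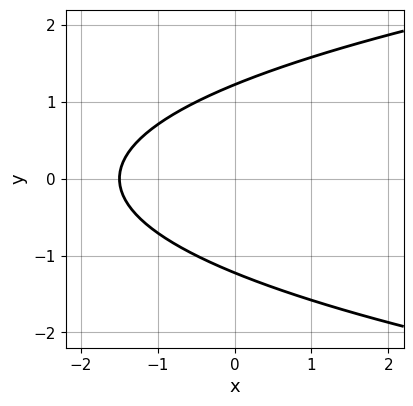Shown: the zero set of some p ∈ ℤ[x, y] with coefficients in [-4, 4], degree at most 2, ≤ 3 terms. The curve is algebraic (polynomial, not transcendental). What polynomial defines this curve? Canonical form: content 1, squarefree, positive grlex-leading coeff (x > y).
Degree: the shape is more complex than any degree-1 curve, so deg p = 2.
Symmetries: the y ↦ −y reflection is a symmetry, so y appears only in even powers.
These observations pin down the coefficients.

2*y^2 - 2*x - 3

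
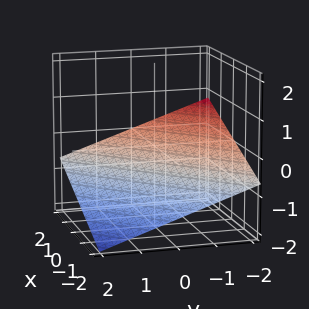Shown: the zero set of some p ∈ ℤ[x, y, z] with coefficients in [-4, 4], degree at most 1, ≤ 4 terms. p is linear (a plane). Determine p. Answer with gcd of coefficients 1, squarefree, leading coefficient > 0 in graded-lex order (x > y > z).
x - y - 3*z - 2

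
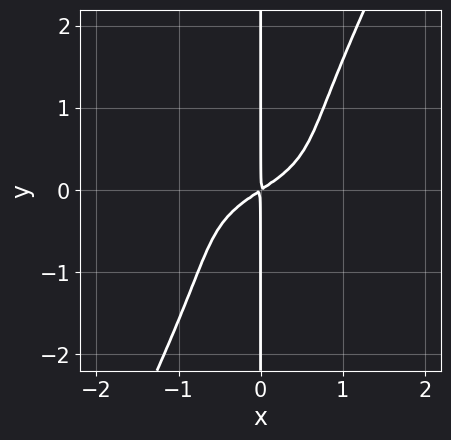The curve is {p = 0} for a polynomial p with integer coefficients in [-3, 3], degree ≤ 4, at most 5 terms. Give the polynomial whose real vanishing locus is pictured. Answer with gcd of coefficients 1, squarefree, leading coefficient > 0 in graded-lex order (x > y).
2*x^3*y + 3*x^2*y^2 - 2*x*y^3 + 2*x^2 - 3*x*y

Degree: the shape is more complex than any degree-3 curve, so deg p = 4.
From the axis intercepts and sections: the visible y-axis segment lies entirely on the curve.
These observations pin down the coefficients.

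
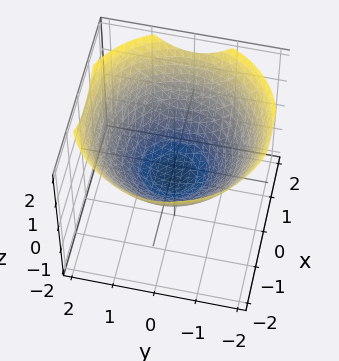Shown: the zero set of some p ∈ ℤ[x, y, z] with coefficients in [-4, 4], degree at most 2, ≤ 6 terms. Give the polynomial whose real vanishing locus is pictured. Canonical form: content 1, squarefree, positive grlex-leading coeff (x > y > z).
x^2 + y^2 - 2*z - 1

1. The degree is 2 — a generic line meets the surface in up to 2 points.
2. Symmetries: the z-axis is an axis of rotation, so x and y enter only as x² + y².
3. Against the integer gridlines: among the integer gridlines, it crosses the y-axis at y ∈ {-1, 1}; a circular section at z = 1 has radius between 1 and 2; among the integer gridlines, it crosses the x-axis at x ∈ {-1, 1}.
4. Solving for integer coefficients yields p as stated.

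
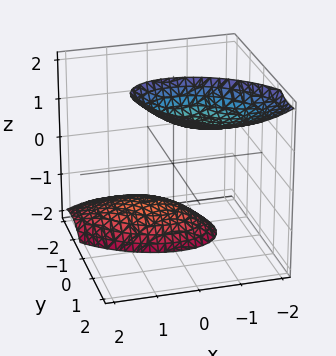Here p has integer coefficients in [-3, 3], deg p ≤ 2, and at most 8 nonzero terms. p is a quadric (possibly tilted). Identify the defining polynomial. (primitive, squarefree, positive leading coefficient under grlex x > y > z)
2*x^2 + 2*x*y + 3*y^2 - 3*y*z - z^2 + 3

The picture has 2 separate pieces.
Degree: no degree-1 surface has this shape, so deg p = 2.
Observable constraints: the surface avoids every integer y-axis point in the box; no x-intercept at any integer in the box.
Matching integer coefficients to the picture gives p.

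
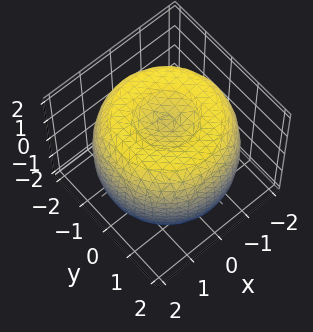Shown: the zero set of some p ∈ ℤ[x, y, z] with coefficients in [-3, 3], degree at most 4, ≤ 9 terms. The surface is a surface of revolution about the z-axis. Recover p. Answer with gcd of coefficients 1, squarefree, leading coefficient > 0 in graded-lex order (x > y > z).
x^4 + 2*x^2*y^2 + y^4 - 3*x^2 - 3*y^2 + 2*z^2 - 3

First, degree: no degree-3 surface has this shape, so deg p = 4.
Then, by symmetry, every cross-section ⟂ z is a circle, so x, y appear only via x² + y².
Then, observable constraints: a circular section at z = 1 has radius between 1 and 2.
Finally, putting this together gives p.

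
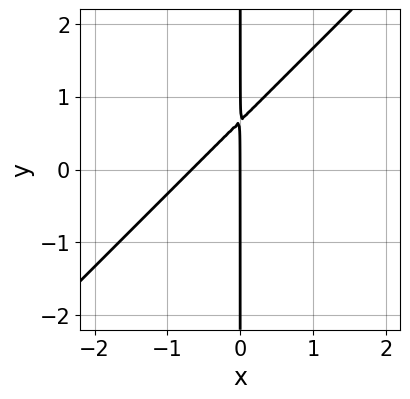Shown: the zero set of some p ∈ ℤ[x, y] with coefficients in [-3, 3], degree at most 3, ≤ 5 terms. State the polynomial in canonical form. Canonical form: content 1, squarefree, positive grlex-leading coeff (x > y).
(a) deg p = 2. The shape is more complex than any degree-1 curve.
(b) From the axis intercepts and sections: the visible y-axis segment lies entirely on the curve; it crosses the x-axis at the gridline x = 0.
(c) Together with the visible shape, these determine p as stated.

3*x^2 - 3*x*y + 2*x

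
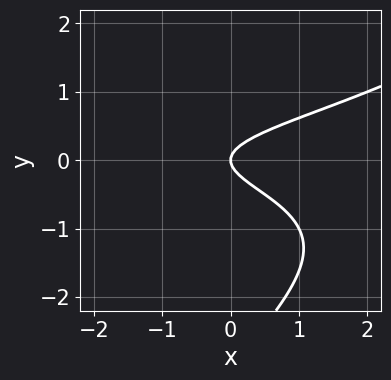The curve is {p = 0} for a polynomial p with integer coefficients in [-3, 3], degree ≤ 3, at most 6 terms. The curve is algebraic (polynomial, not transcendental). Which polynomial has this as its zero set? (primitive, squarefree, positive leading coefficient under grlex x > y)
x*y^2 - y^3 - 3*y^2 + x

First, the degree is 3 — the shape is more complex than any degree-2 curve.
Next, checking where it meets the axes: it meets the x-axis at x = 0 (among the integer gridlines); it meets the y-axis at y = 0 (among the integer gridlines).
Finally, fitting integer coefficients to these (and the overall shape) gives p.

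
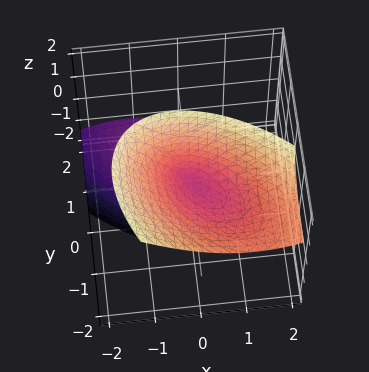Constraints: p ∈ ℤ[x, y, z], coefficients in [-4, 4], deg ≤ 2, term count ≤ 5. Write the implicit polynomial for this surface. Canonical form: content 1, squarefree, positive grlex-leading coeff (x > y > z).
2*x^2 + 2*x*y + 2*y^2 + 3*y*z - z^2

1. The picture has 2 separate pieces. Treating them together as one polynomial.
2. The degree is 2 — no degree-1 surface has this shape.
3. Observable constraints: one y-axis crossing is at y = 0; it meets the z-axis at z = 0 (among the integer gridlines); it meets the x-axis at x = 0 (among the integer gridlines).
4. Putting this together gives p.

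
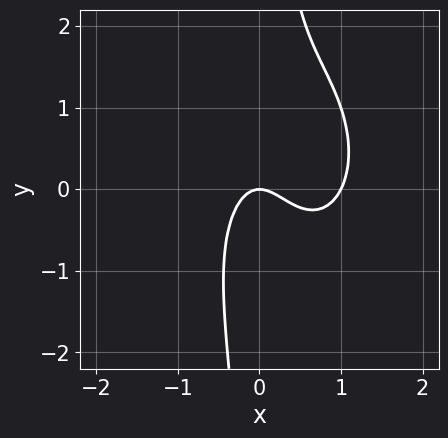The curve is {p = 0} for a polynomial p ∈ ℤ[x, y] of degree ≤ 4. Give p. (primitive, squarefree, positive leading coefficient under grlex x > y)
2*x^3 + x*y^2 - 2*x^2 - y

First, deg p = 3. A generic line meets the curve in up to 3 points.
Next, checking where it meets the axes: among the integer gridlines, it crosses the x-axis at x ∈ {0, 1}; it meets the y-axis at y = 0 (among the integer gridlines).
Finally, these observations pin down the coefficients.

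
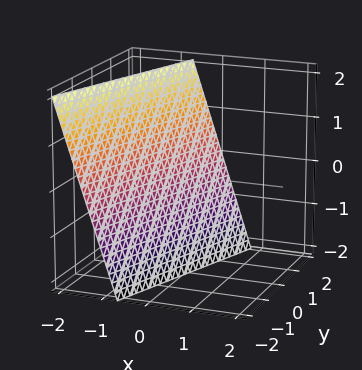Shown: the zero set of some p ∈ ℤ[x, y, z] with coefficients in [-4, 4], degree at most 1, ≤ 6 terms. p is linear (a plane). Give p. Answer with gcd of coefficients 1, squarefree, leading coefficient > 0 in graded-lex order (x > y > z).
3*x - y + z + 2

1. Degree: the surface is flat (a plane), so deg p = 1.
2. From the axis intercepts and sections: it meets the y-axis at y = 2 (among the integer gridlines); it meets the z-axis at z = -2 (among the integer gridlines).
3. Matching integer coefficients to the picture gives p.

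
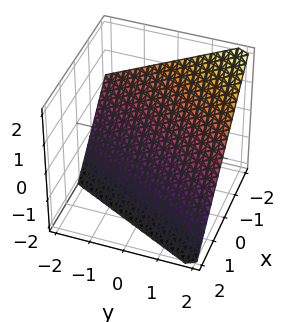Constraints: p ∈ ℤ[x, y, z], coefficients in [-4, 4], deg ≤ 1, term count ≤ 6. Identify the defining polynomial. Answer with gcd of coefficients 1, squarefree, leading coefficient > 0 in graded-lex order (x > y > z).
2*x - y + 2*z + 2

(a) deg p = 1. The surface is flat (a plane).
(b) Against the integer gridlines: one x-axis crossing is at x = -1; one y-axis crossing is at y = 2.
(c) Matching integer coefficients to the picture gives p. Check: (0, 0, -1) on the z-axis lies on the surface, and p(0, 0, -1) = 0. ✓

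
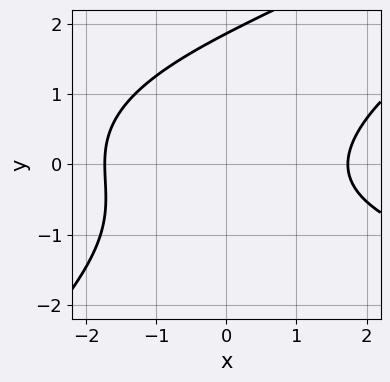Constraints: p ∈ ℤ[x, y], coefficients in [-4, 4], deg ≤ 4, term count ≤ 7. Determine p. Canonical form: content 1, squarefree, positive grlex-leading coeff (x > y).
x*y^2 - y^3 - x^2 + y^2 + 3

(a) The degree is 3 — no degree-2 curve has this shape.
(b) Solving for integer coefficients yields p as stated.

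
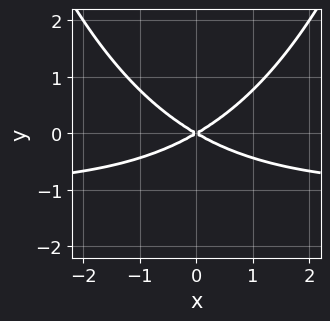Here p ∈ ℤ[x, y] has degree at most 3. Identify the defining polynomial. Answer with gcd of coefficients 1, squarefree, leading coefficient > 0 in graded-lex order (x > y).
(a) The degree is 3 — no degree-2 curve has this shape.
(b) Symmetries: it's symmetric under x → −x, forcing even powers of x.
(c) Reading off the gridlines: one y-axis crossing is at y = 0; it meets the x-axis at x = 0 (among the integer gridlines).
(d) The integer polynomial consistent with all of this is the stated p.

x^2*y + x^2 - 3*y^2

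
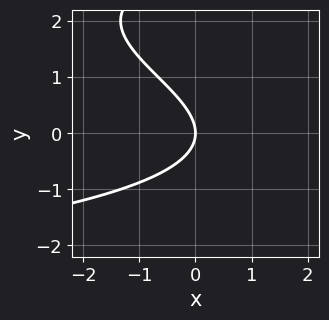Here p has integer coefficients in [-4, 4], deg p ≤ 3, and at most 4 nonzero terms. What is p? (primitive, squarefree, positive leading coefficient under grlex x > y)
y^3 - 3*y^2 - 3*x

deg p = 3. The shape is more complex than any degree-2 curve.
From the axis intercepts and sections: it crosses the x-axis at the gridline x = 0; it crosses the y-axis at the gridline y = 0.
Matching integer coefficients to the picture gives p.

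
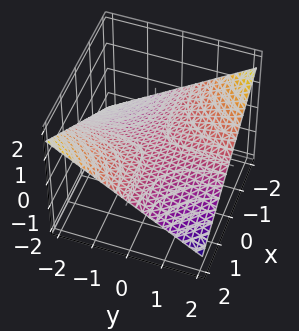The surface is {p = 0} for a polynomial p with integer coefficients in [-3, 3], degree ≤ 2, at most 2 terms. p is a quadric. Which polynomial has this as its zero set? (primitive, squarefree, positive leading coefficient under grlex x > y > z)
x*y + 3*z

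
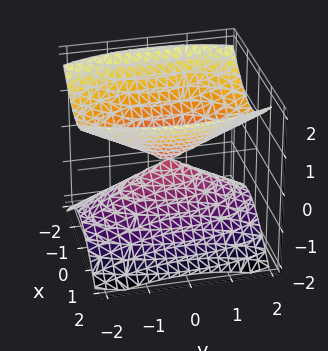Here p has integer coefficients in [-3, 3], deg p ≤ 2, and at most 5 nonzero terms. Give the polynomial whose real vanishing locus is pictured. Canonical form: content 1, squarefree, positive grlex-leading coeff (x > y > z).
3*x^2 + y^2 - 3*z^2

First, there are 2 components. Treating them together as one polynomial.
Then, the degree is 2 — two nappes meeting at a single point; a quadric.
Next, symmetries: the y ↦ −y reflection is a symmetry, so y appears only in even powers; it's symmetric under x → −x, forcing even powers of x; the z ↦ −z reflection is a symmetry, so z appears only in even powers.
Next, from the visible intercepts: it meets the y-axis at y = 0 (among the integer gridlines); one x-axis crossing is at x = 0; one z-axis crossing is at z = 0.
Finally, the integer polynomial consistent with all of this is the stated p.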